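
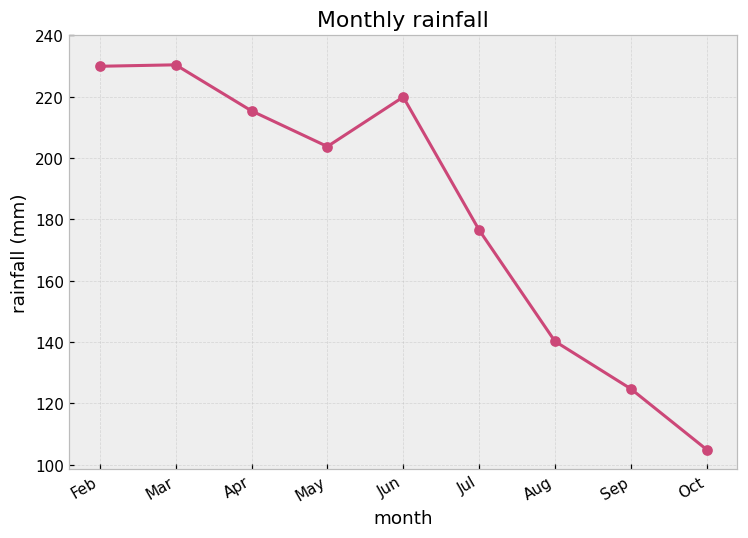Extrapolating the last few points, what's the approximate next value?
Last three: 140, 120, 100 → slope ≈ -20/step → next ≈ 80.

≈ 80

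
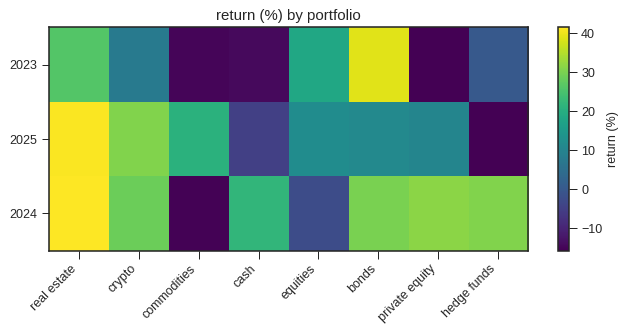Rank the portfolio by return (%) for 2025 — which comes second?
Top 3 for 2025: real estate ≈ 40, crypto ≈ 30, commodities ≈ 20.

crypto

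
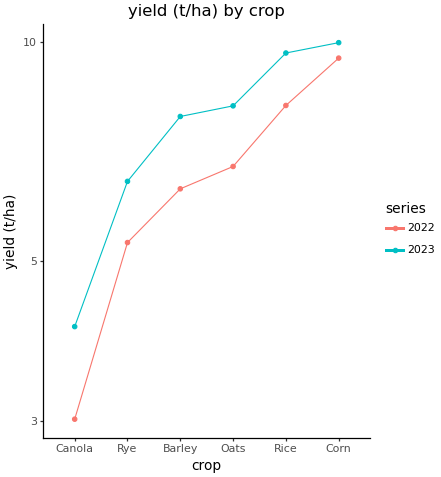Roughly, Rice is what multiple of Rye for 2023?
Rice ≈ 10, Rye ≈ 6; 10/6 ≈ 1.67.

≈ 1.67×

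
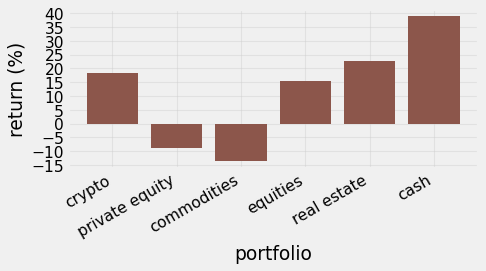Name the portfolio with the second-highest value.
Top 3: cash ≈ 40, real estate ≈ 25, crypto ≈ 20.

real estate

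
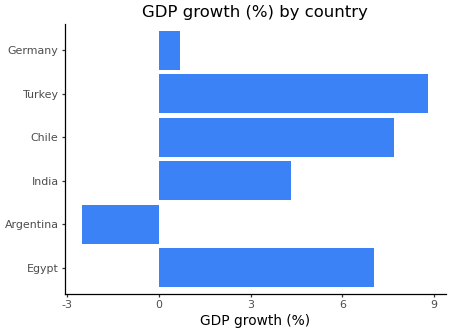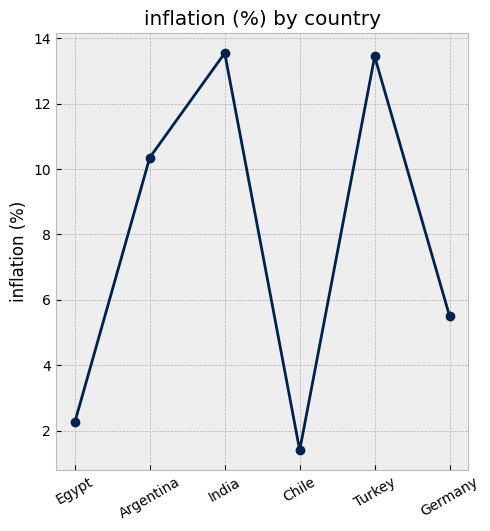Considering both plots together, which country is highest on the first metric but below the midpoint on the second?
Chile

Chart 2 median inflation (%) ≈ 8; below-median countries: Egypt, Chile, Germany. Among those, Chile has the highest GDP growth (%) (≈ 8).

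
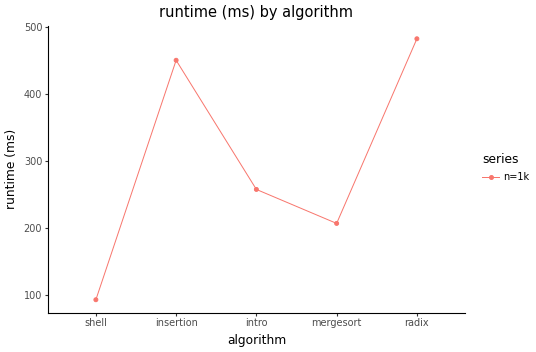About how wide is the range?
Max radix ≈ 500, min shell ≈ 100; range ≈ 400.

≈ 400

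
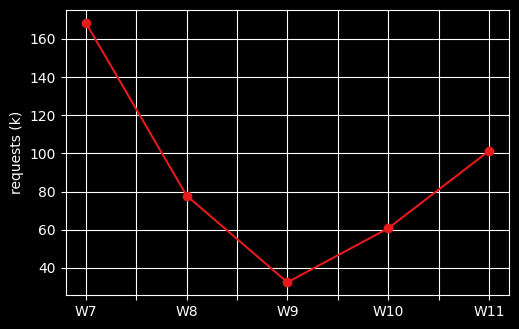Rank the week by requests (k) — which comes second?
W11

Top 3: W7 ≈ 160, W11 ≈ 100, W8 ≈ 80.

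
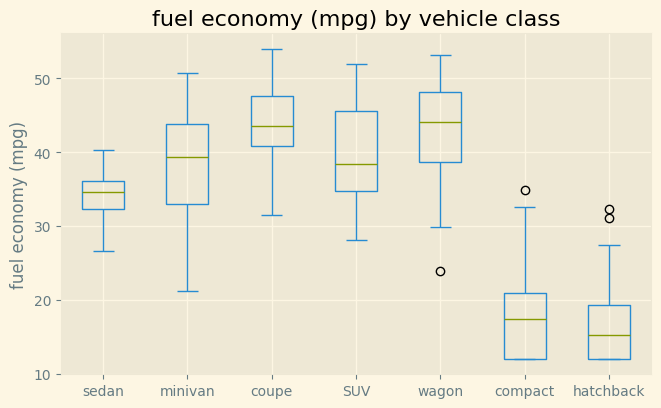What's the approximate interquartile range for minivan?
Q3 ≈ 45, Q1 ≈ 35; IQR ≈ 10.

≈ 10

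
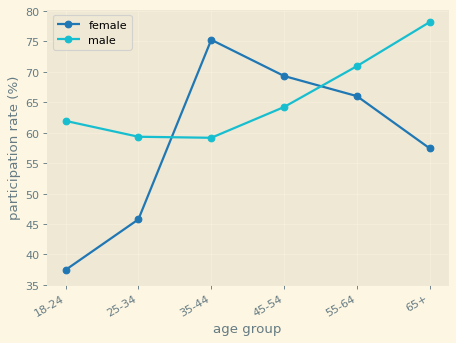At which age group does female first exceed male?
35-44

25-34: female ≈ 45 vs male ≈ 60 (not yet); 35-44: female ≈ 75 vs male ≈ 60 (first crossover).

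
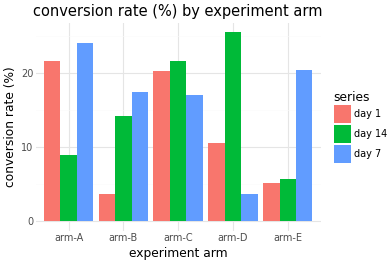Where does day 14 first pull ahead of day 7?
arm-C

arm-B: day 14 ≈ 15 vs day 7 ≈ 15 (not yet); arm-C: day 14 ≈ 20 vs day 7 ≈ 15 (first crossover).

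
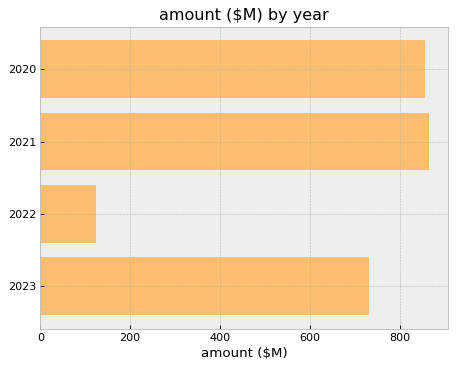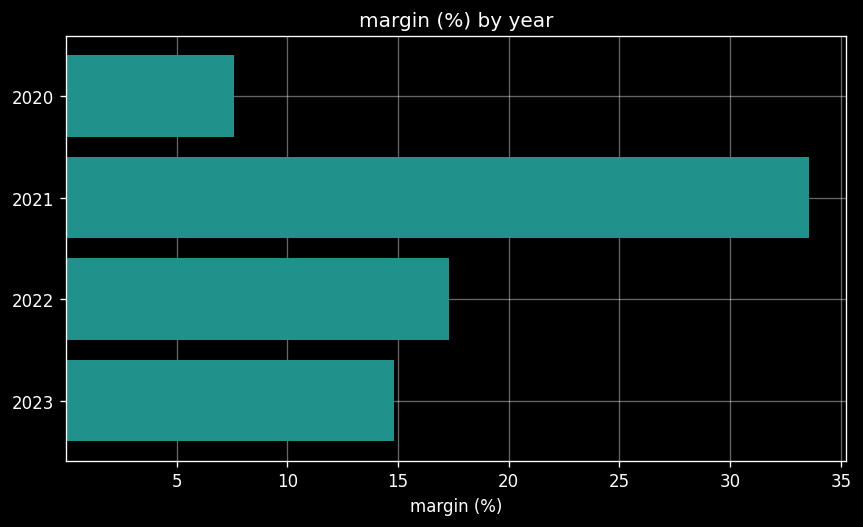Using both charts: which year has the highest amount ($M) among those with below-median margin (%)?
Chart 2 median margin (%) ≈ 15; below-median years: 2020, 2023. Among those, 2020 has the highest amount ($M) (≈ 900).

2020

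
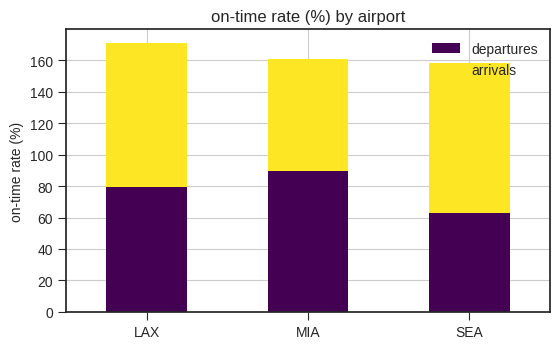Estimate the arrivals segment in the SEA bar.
≈ 100

arrivals top ≈ 160, bottom ≈ 60; segment ≈ 100.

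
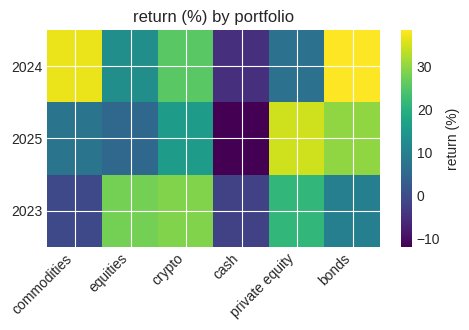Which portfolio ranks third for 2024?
Top 4 for 2024: bonds ≈ 40, commodities ≈ 35, crypto ≈ 25, equities ≈ 15.

crypto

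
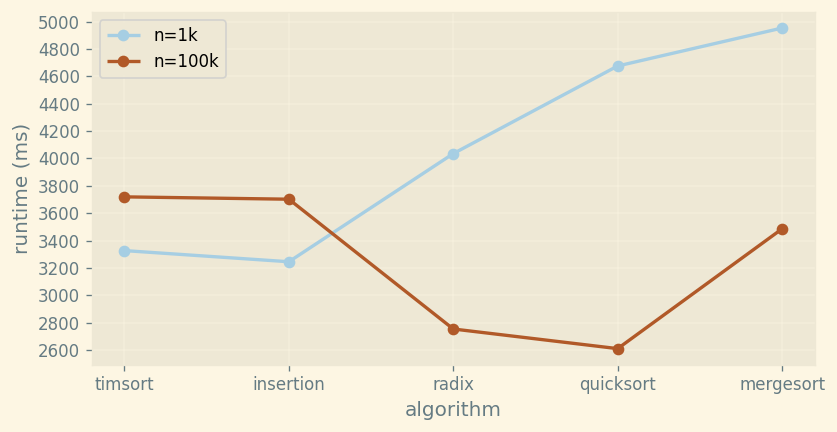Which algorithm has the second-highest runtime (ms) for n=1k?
quicksort

Top 3 for n=1k: mergesort ≈ 5000, quicksort ≈ 4600, radix ≈ 4000.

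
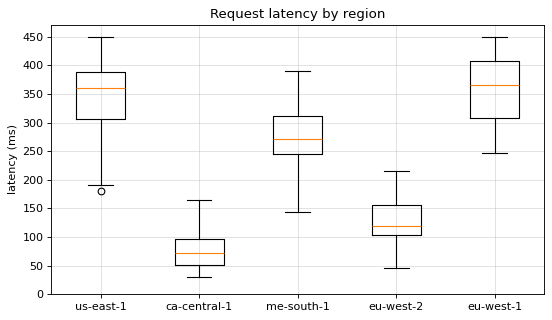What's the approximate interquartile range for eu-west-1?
Q3 ≈ 400, Q1 ≈ 300; IQR ≈ 100.

≈ 100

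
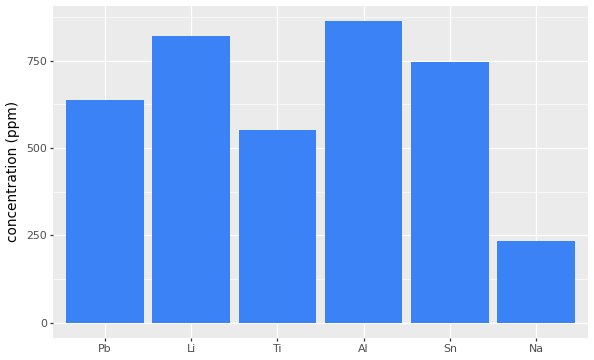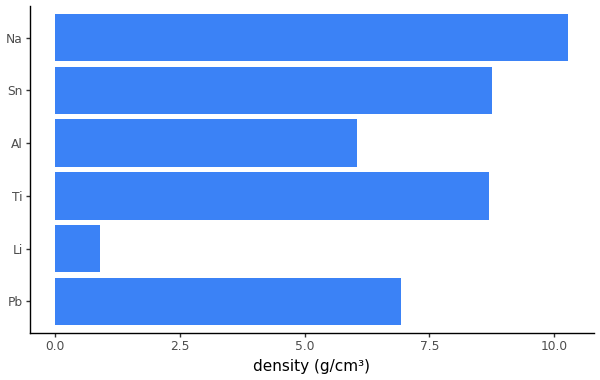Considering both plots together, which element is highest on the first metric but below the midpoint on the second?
Chart 2 median density (g/cm³) ≈ 8; below-median elements: Pb, Li, Al. Among those, Al has the highest concentration (ppm) (≈ 900).

Al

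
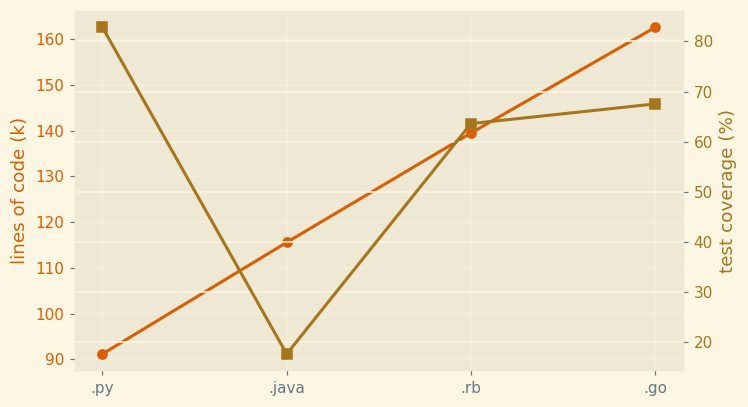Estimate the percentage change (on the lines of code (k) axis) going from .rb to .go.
.rb ≈ 140, .go ≈ 160; (160 − 140) / 140 ≈ +14.3%.

≈ +14.3%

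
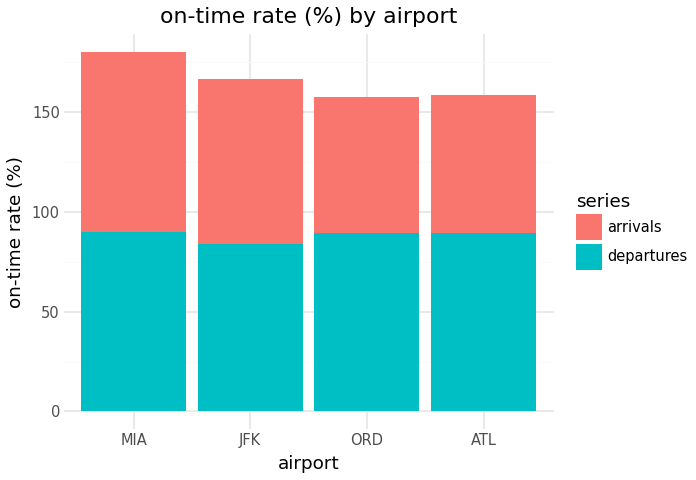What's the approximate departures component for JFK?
departures top ≈ 80, bottom ≈ 0; segment ≈ 80.

≈ 80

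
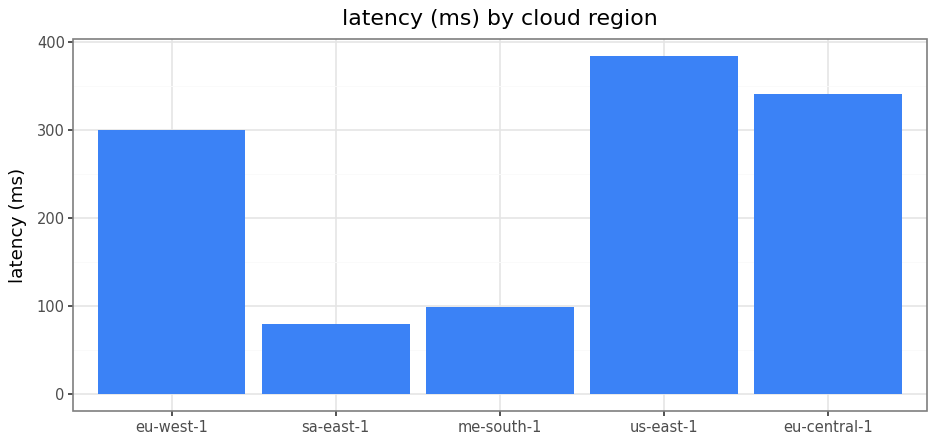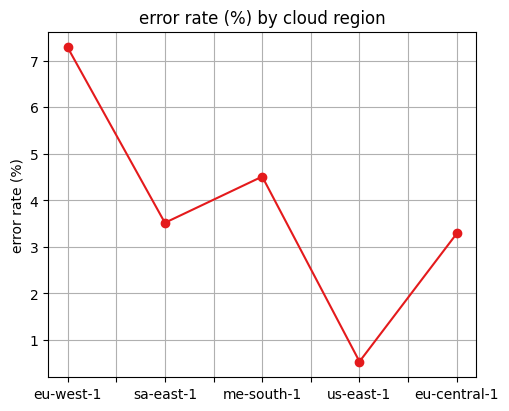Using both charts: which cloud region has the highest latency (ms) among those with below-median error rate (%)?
us-east-1

Chart 2 median error rate (%) ≈ 4; below-median cloud regions: us-east-1, eu-central-1. Among those, us-east-1 has the highest latency (ms) (≈ 400).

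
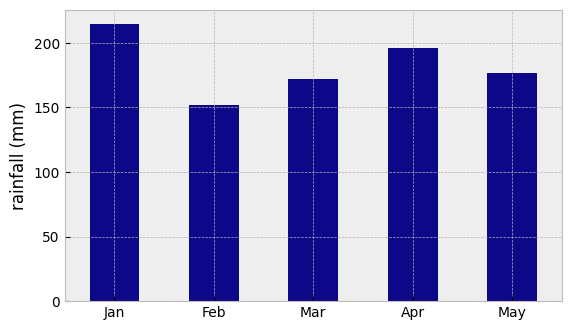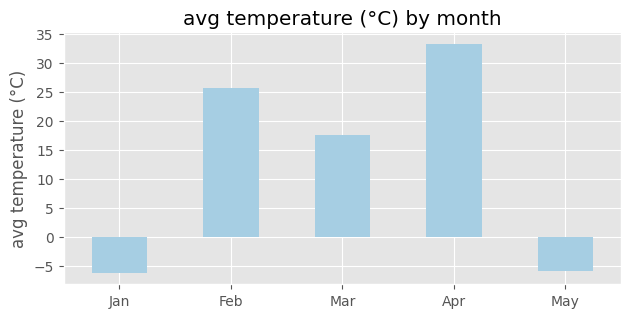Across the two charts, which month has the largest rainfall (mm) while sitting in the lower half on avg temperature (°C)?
Chart 2 median avg temperature (°C) ≈ 20; below-median months: Jan, May. Among those, Jan has the highest rainfall (mm) (≈ 220).

Jan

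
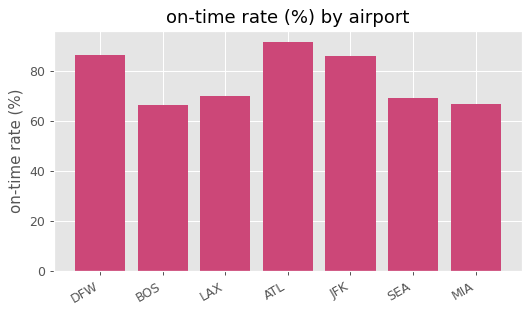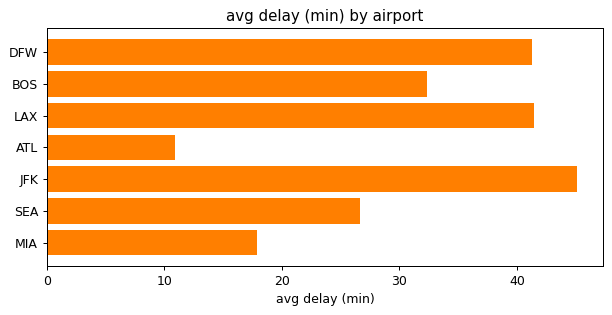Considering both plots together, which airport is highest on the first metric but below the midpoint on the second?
ATL

Chart 2 median avg delay (min) ≈ 30; below-median airports: ATL, SEA, MIA. Among those, ATL has the highest on-time rate (%) (≈ 90).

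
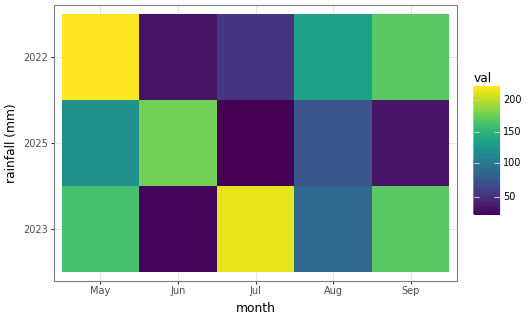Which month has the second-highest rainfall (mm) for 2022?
Sep

Top 3 for 2022: May ≈ 220, Sep ≈ 180, Aug ≈ 140.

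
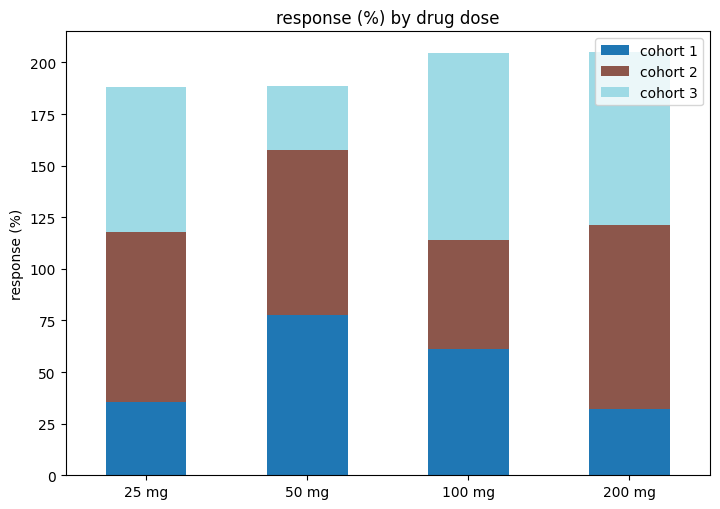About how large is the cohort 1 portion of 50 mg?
cohort 1 top ≈ 80, bottom ≈ 0; segment ≈ 80.

≈ 80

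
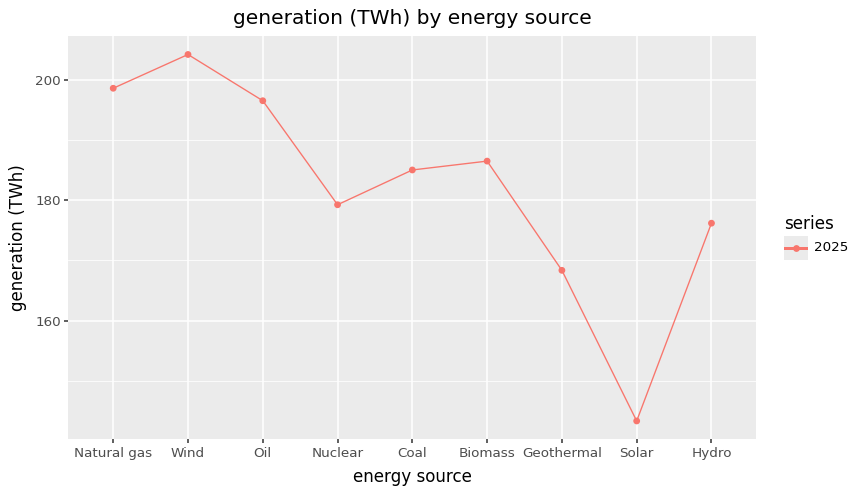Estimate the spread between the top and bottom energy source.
Max Wind ≈ 200, min Solar ≈ 140; range ≈ 60.

≈ 60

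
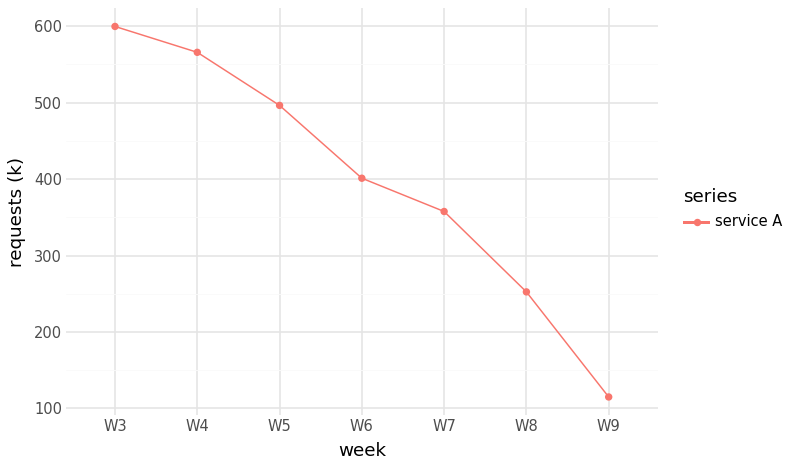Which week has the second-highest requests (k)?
Top 3: W3 ≈ 600, W4 ≈ 550, W5 ≈ 500.

W4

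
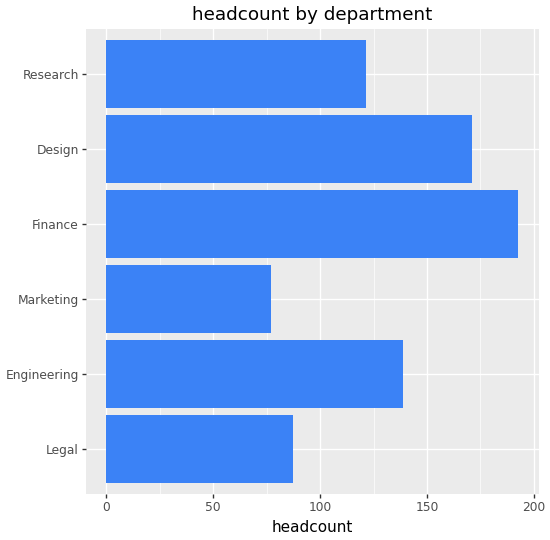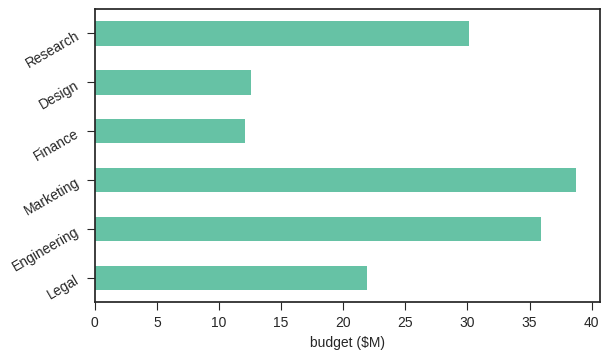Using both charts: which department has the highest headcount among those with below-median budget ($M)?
Finance

Chart 2 median budget ($M) ≈ 25; below-median departments: Legal, Finance, Design. Among those, Finance has the highest headcount (≈ 200).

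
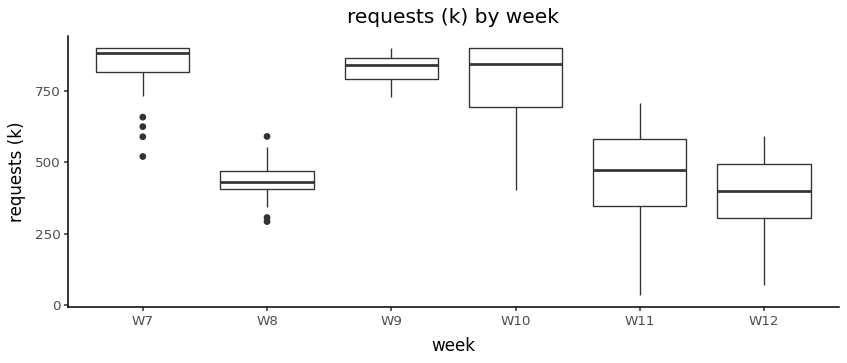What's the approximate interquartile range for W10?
Q3 ≈ 900, Q1 ≈ 700; IQR ≈ 200.

≈ 200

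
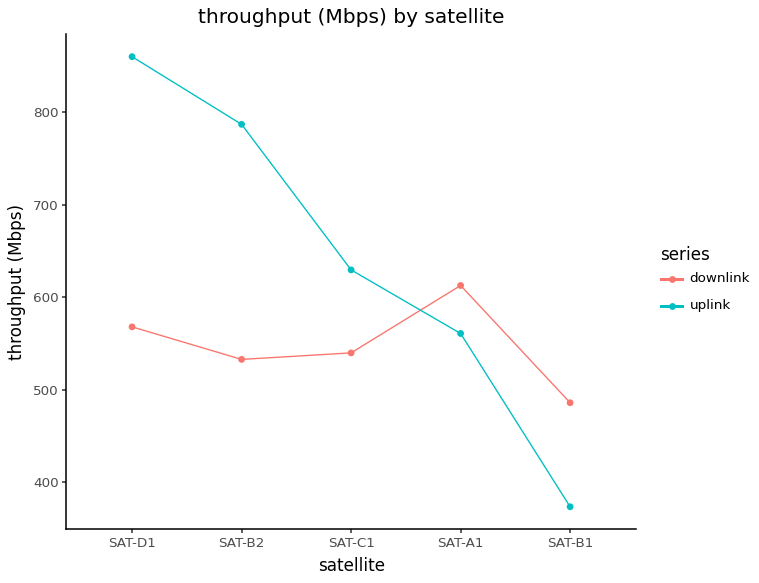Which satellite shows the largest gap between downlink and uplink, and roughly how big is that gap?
SAT-D1, ≈ 300 Mbps

SAT-D1: downlink ≈ 550, uplink ≈ 850 → gap ≈ 300. Next-largest (SAT-B2) is only ≈ 250.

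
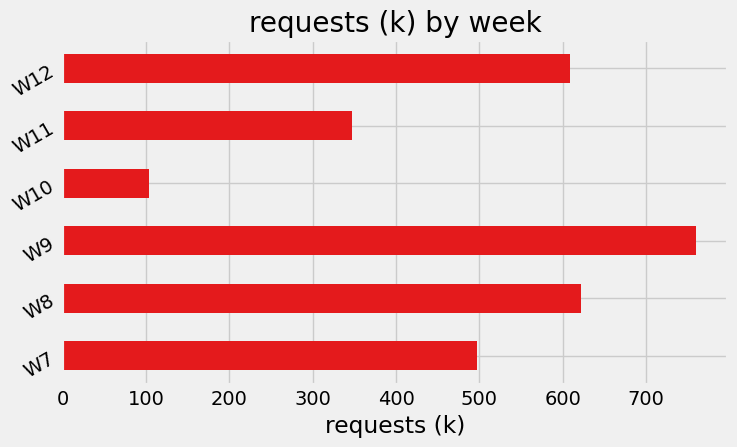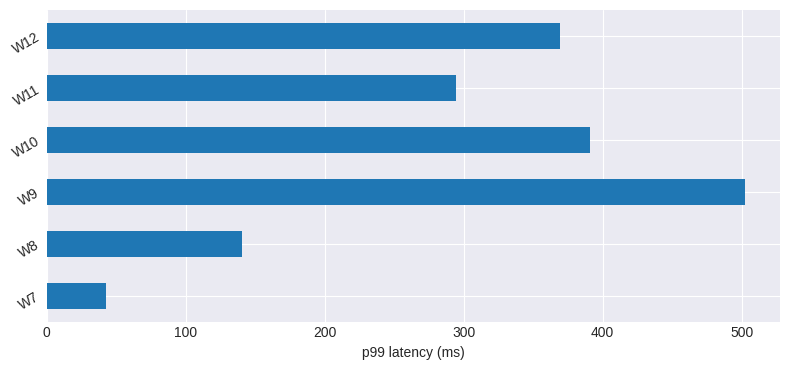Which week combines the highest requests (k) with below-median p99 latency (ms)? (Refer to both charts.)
Chart 2 median p99 latency (ms) ≈ 350; below-median weeks: W7, W8, W11. Among those, W8 has the highest requests (k) (≈ 600).

W8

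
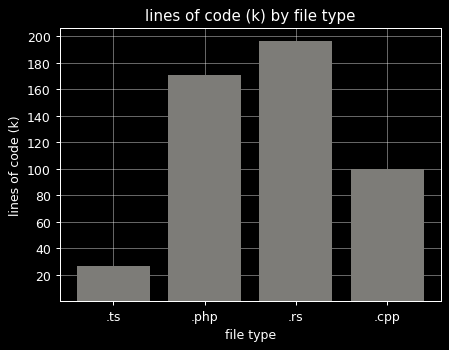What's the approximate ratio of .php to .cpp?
≈ 1.8×

.php ≈ 180, .cpp ≈ 100; 180/100 ≈ 1.8.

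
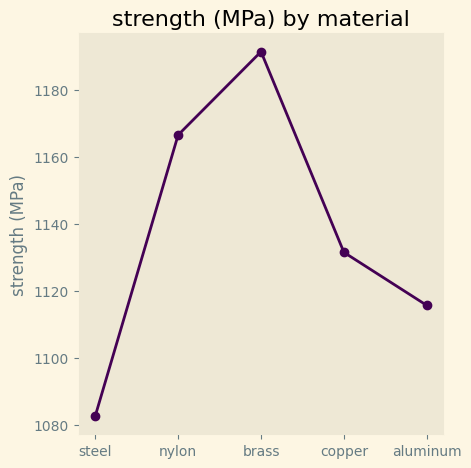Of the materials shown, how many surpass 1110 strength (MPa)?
Above 1110: nylon, brass, copper, aluminum.

4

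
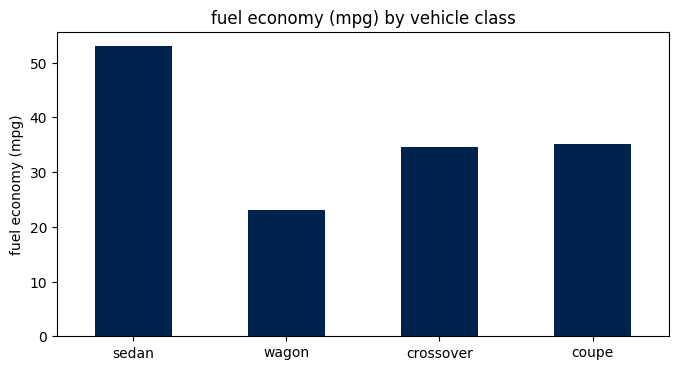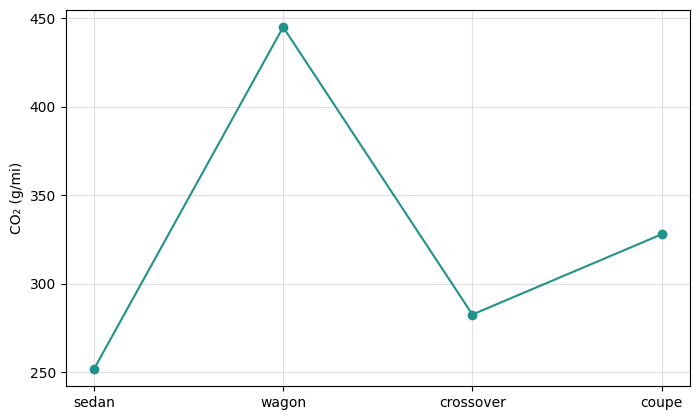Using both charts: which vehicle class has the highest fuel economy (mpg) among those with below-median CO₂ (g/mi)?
sedan

Chart 2 median CO₂ (g/mi) ≈ 300; below-median vehicle classes: sedan, crossover. Among those, sedan has the highest fuel economy (mpg) (≈ 55).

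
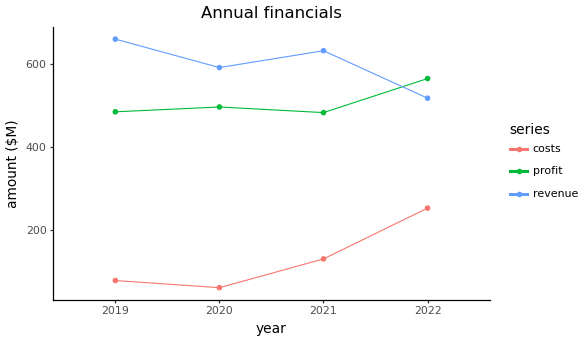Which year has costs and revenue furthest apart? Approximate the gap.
2019, ≈ 600 $M

2019: costs ≈ 100, revenue ≈ 700 → gap ≈ 600. Next-largest (2020) is only ≈ 500.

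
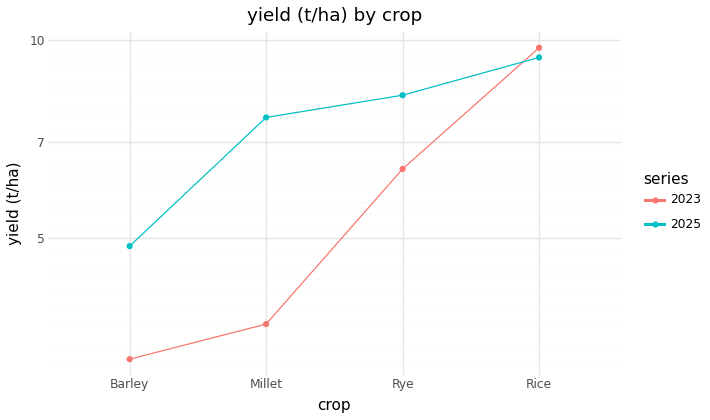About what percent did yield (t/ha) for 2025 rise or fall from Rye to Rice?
≈ +12.5%

Rye ≈ 8, Rice ≈ 9; (9 − 8) / 8 ≈ +12.5%.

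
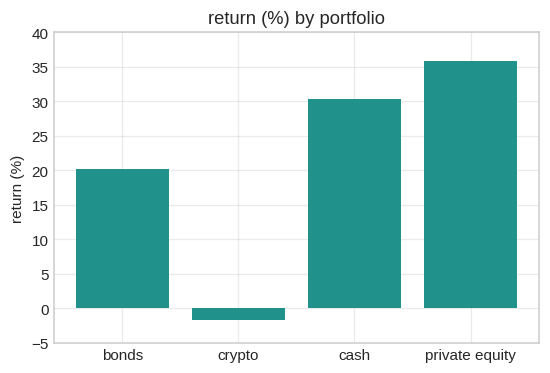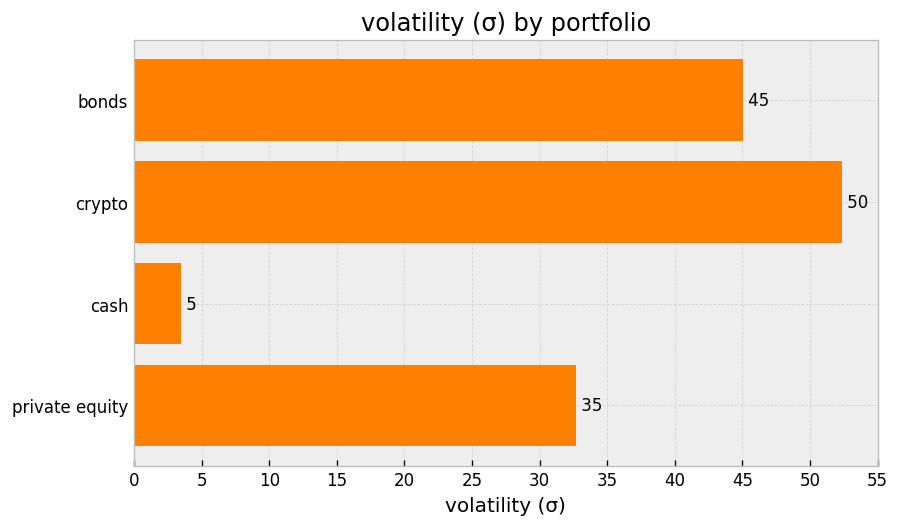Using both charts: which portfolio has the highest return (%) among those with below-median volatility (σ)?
Chart 2 median volatility (σ) ≈ 40; below-median portfolios: cash, private equity. Among those, private equity has the highest return (%) (≈ 35).

private equity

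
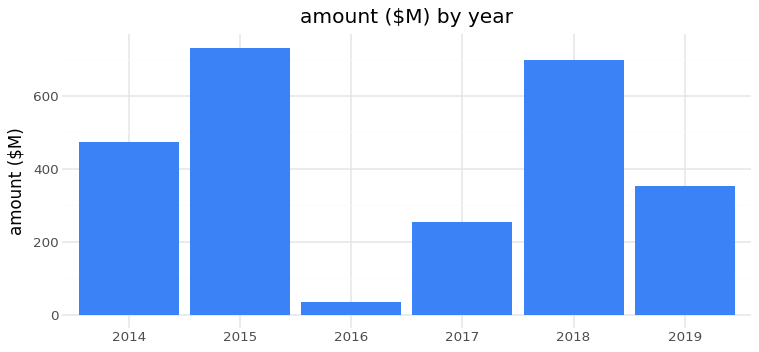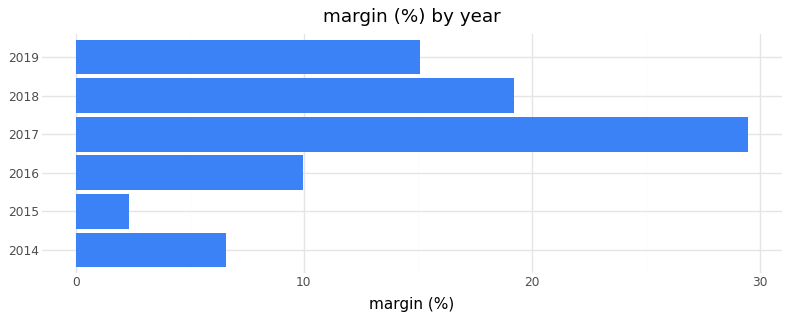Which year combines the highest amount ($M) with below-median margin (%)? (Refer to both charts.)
2015

Chart 2 median margin (%) ≈ 15; below-median years: 2014, 2015, 2016. Among those, 2015 has the highest amount ($M) (≈ 700).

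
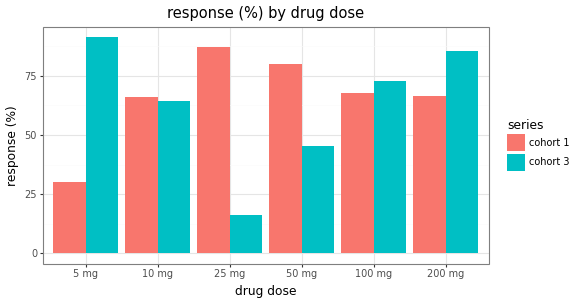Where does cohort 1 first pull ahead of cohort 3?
5 mg: cohort 1 ≈ 30 vs cohort 3 ≈ 90 (not yet); 10 mg: cohort 1 ≈ 70 vs cohort 3 ≈ 60 (first crossover).

10 mg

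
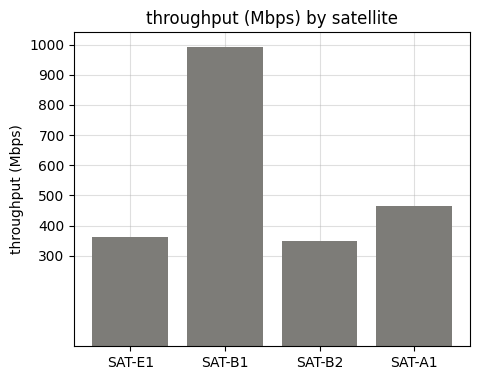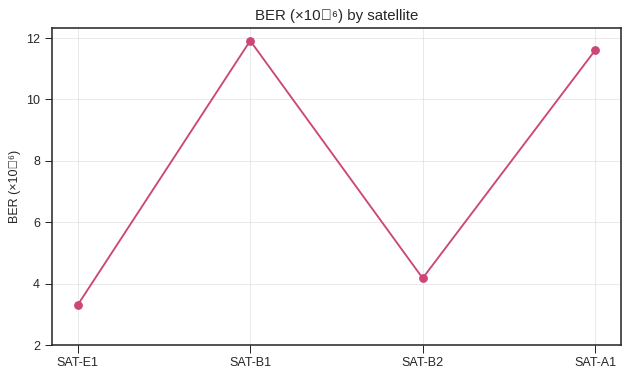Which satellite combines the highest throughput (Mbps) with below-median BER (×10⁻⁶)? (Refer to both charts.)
Chart 2 median BER (×10⁻⁶) ≈ 8; below-median satellites: SAT-E1, SAT-B2. Among those, SAT-E1 has the highest throughput (Mbps) (≈ 400).

SAT-E1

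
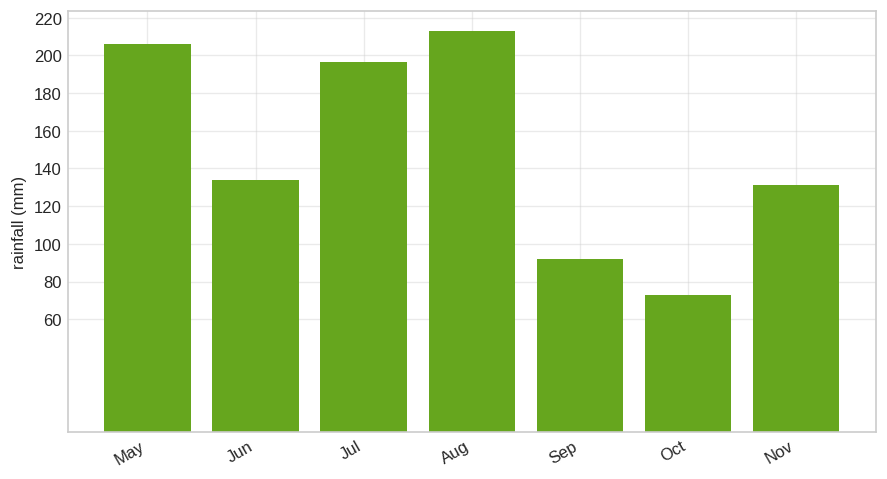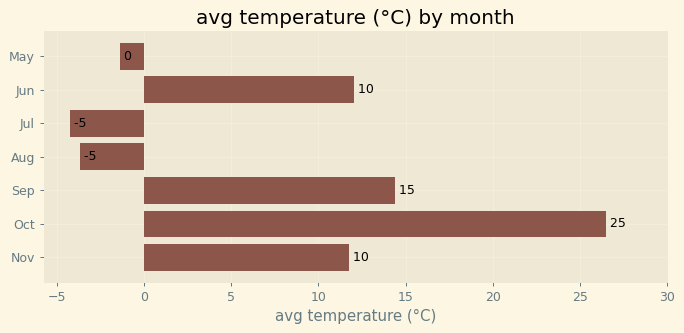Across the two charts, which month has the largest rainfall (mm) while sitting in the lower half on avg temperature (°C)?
Chart 2 median avg temperature (°C) ≈ 10; below-median months: May, Jul, Aug. Among those, Aug has the highest rainfall (mm) (≈ 220).

Aug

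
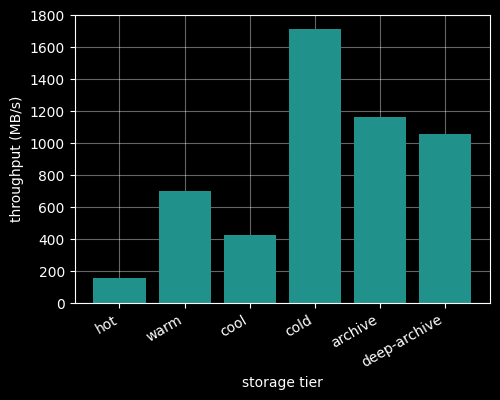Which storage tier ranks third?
Top 4: cold ≈ 1800, archive ≈ 1200, deep-archive ≈ 1000, warm ≈ 600.

deep-archive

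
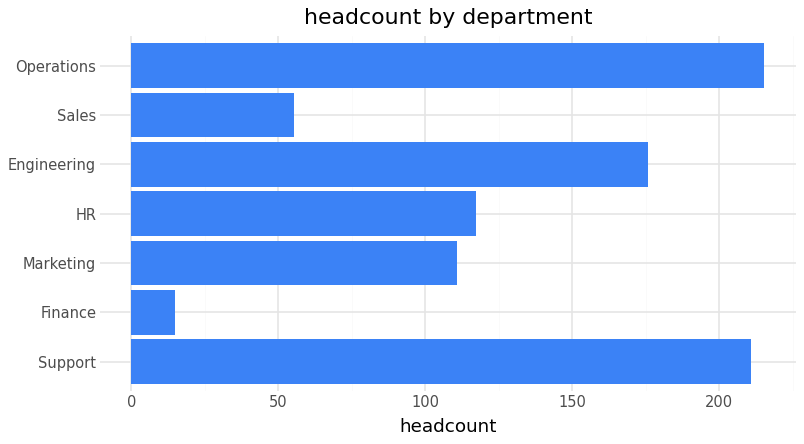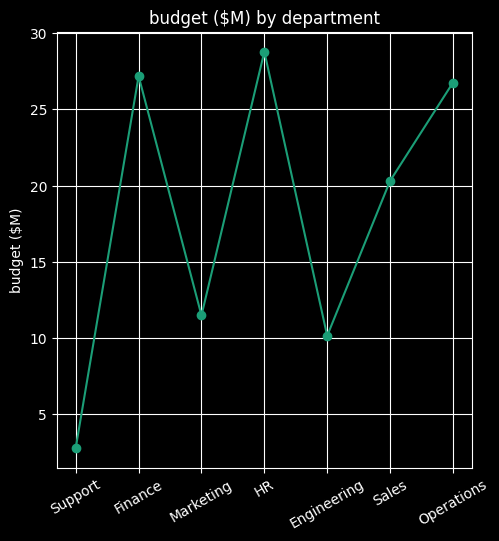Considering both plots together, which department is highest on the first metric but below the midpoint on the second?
Chart 2 median budget ($M) ≈ 20; below-median departments: Support, Marketing, Engineering. Among those, Support has the highest headcount (≈ 220).

Support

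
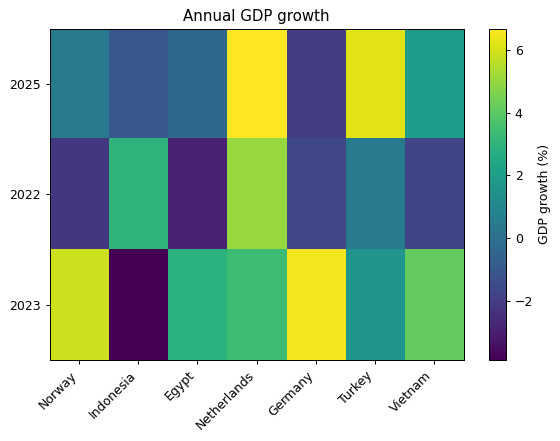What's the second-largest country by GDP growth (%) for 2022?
Top 3 for 2022: Netherlands ≈ 5, Indonesia ≈ 3, Turkey ≈ 1.

Indonesia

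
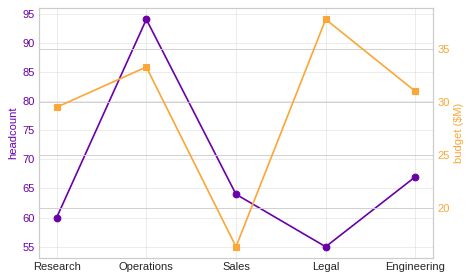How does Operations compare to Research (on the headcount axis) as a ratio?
≈ 1.58×

Operations ≈ 95, Research ≈ 60; 95/60 ≈ 1.58.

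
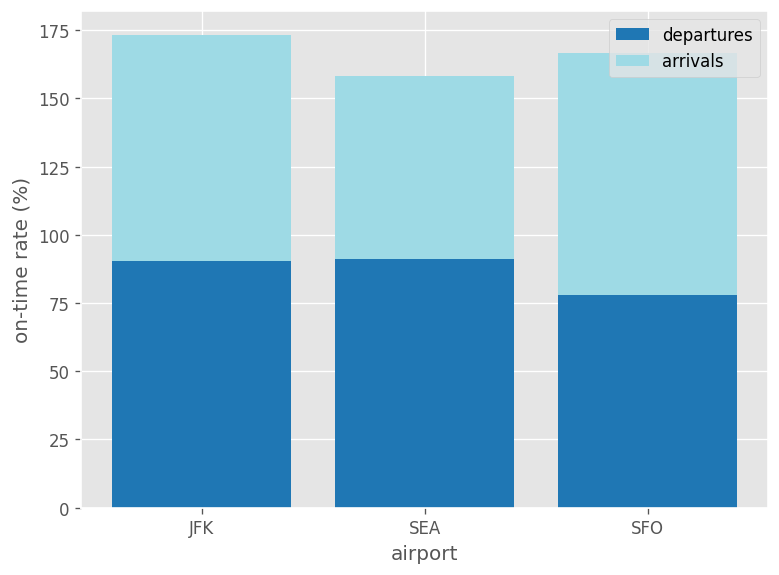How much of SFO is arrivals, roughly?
≈ 80

arrivals top ≈ 160, bottom ≈ 80; segment ≈ 80.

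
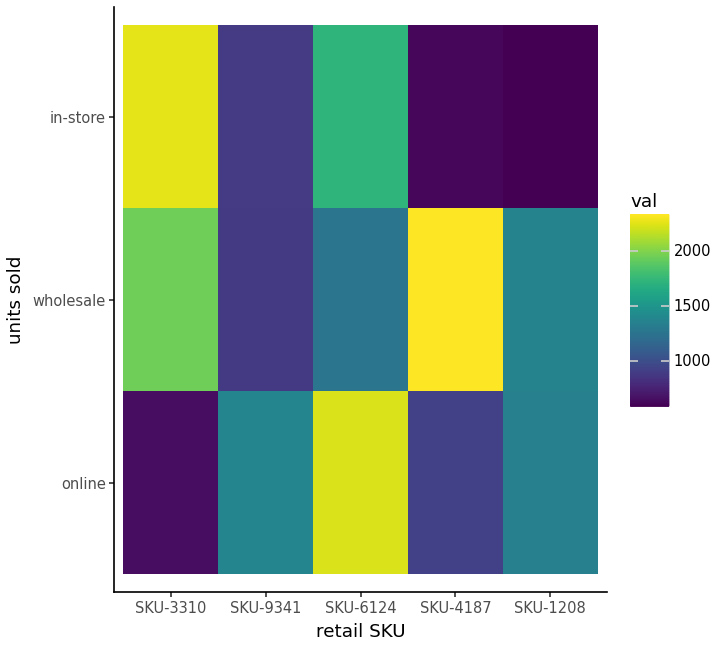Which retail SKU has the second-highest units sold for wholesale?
Top 3 for wholesale: SKU-4187 ≈ 2400, SKU-3310 ≈ 2000, SKU-1208 ≈ 1400.

SKU-3310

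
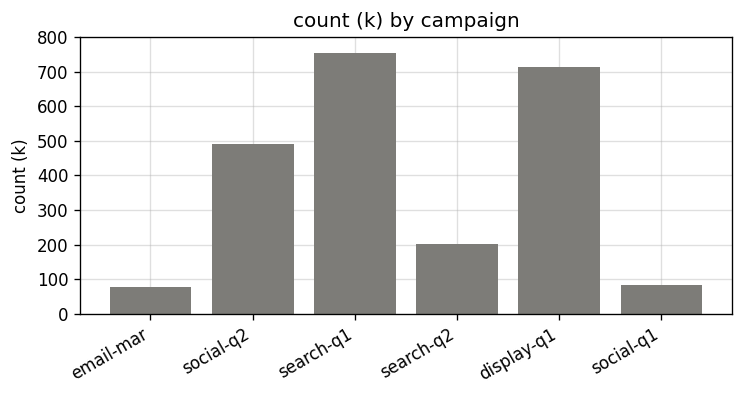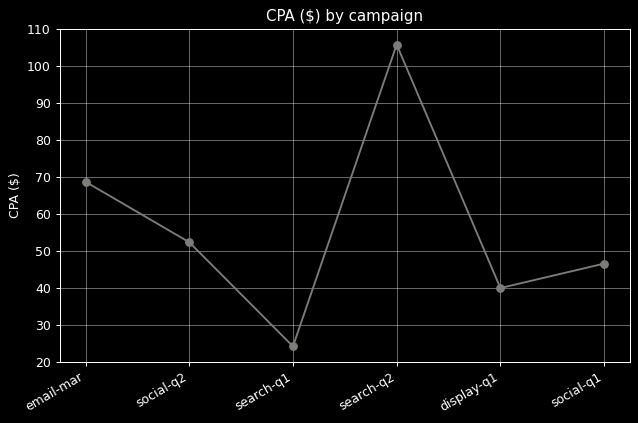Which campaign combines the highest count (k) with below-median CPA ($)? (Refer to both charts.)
Chart 2 median CPA ($) ≈ 50; below-median campaigns: search-q1, display-q1, social-q1. Among those, search-q1 has the highest count (k) (≈ 800).

search-q1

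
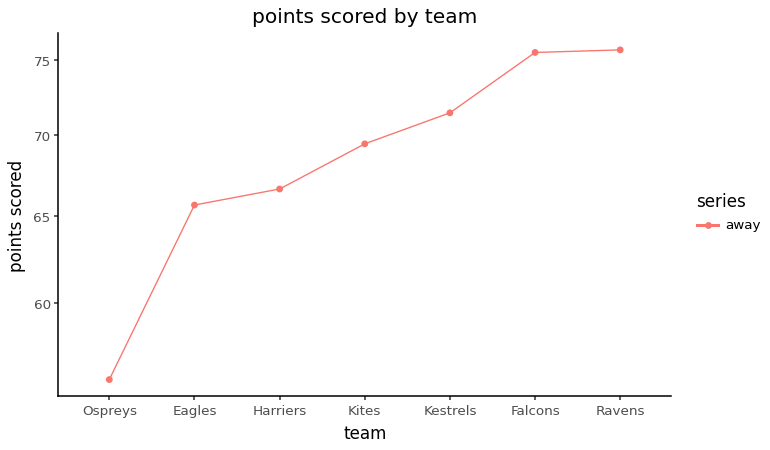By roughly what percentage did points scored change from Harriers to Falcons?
Harriers ≈ 66, Falcons ≈ 76; (76 − 66) / 66 ≈ +15.2%.

≈ +15.2%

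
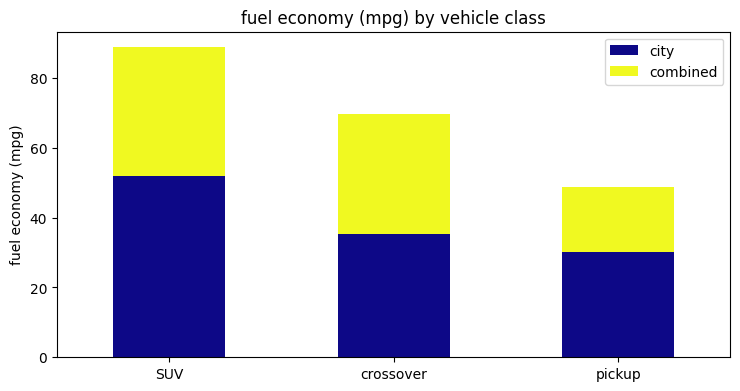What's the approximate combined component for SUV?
≈ 40

combined top ≈ 90, bottom ≈ 50; segment ≈ 40.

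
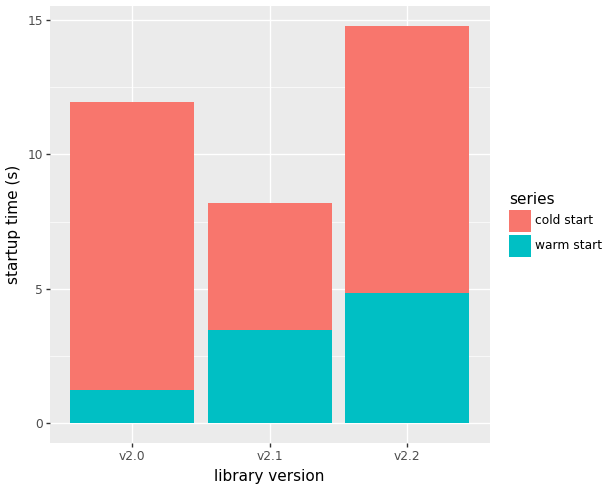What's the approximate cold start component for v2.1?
≈ 4

cold start top ≈ 8, bottom ≈ 4; segment ≈ 4.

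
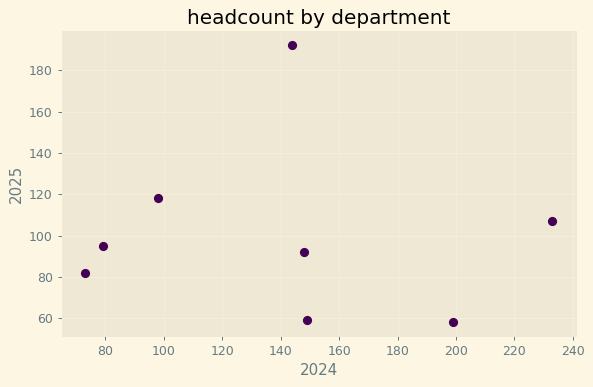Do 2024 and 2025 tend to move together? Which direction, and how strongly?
Points are roughly uncorrelated; weak (|r| ≈ 0.1).

no clear correlation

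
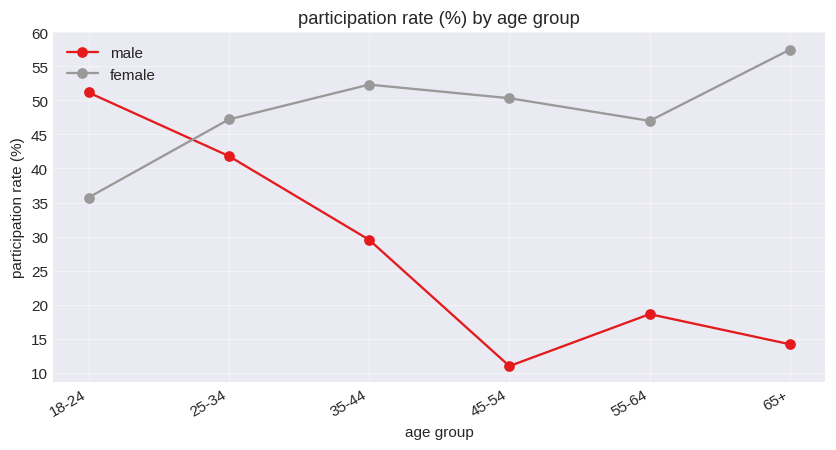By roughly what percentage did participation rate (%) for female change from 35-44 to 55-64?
≈ -10%

35-44 ≈ 50, 55-64 ≈ 45; (45 − 50) / 50 ≈ -10%.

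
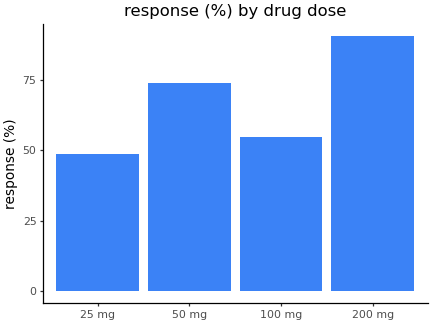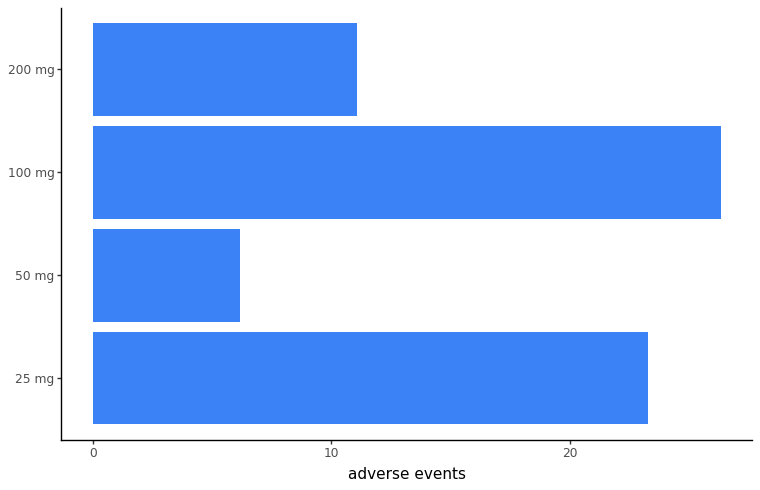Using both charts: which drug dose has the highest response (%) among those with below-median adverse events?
200 mg

Chart 2 median adverse events ≈ 15; below-median drug doses: 50 mg, 200 mg. Among those, 200 mg has the highest response (%) (≈ 90).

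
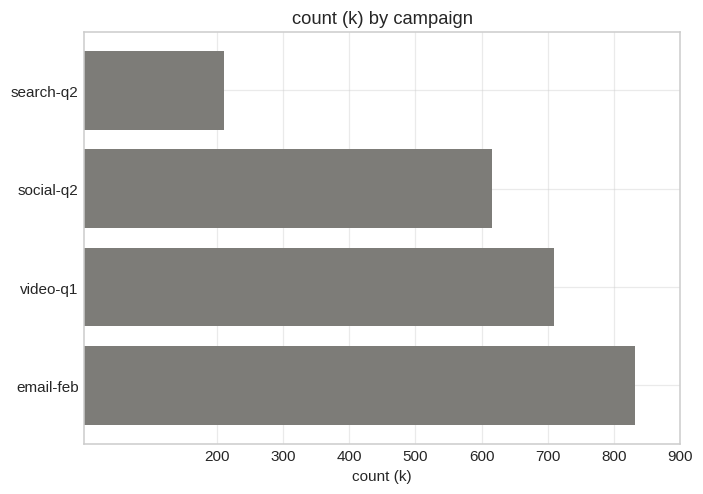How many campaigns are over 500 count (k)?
Above 500: social-q2, video-q1, email-feb.

3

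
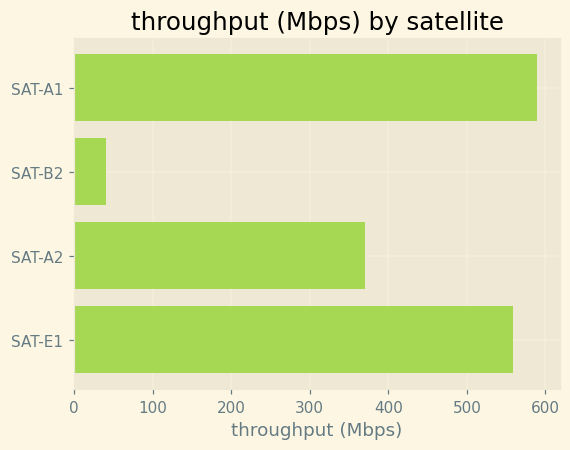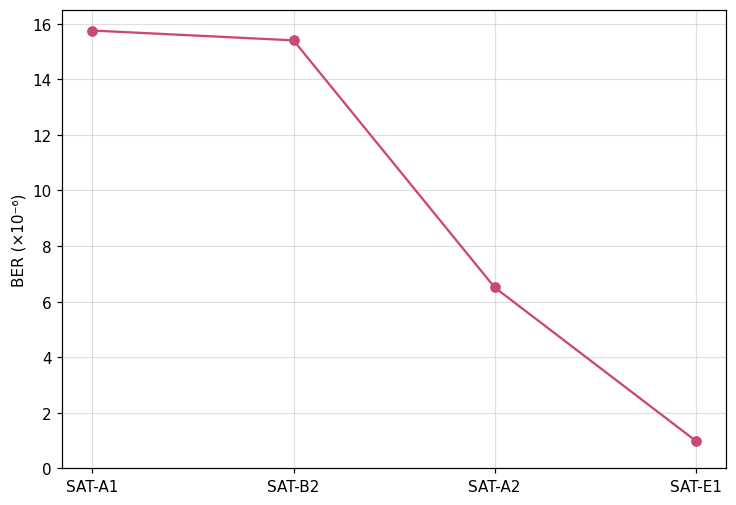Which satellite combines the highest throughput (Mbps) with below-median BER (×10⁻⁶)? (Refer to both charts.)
SAT-E1

Chart 2 median BER (×10⁻⁶) ≈ 10; below-median satellites: SAT-A2, SAT-E1. Among those, SAT-E1 has the highest throughput (Mbps) (≈ 600).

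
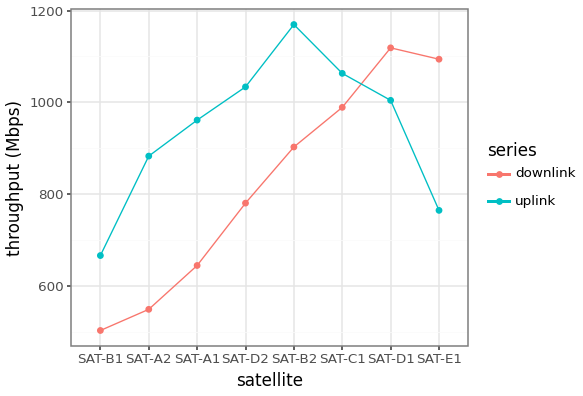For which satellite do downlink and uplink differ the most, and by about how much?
SAT-A2, ≈ 400 Mbps

SAT-A2: downlink ≈ 500, uplink ≈ 900 → gap ≈ 400. Next-largest (SAT-E1) is only ≈ 300.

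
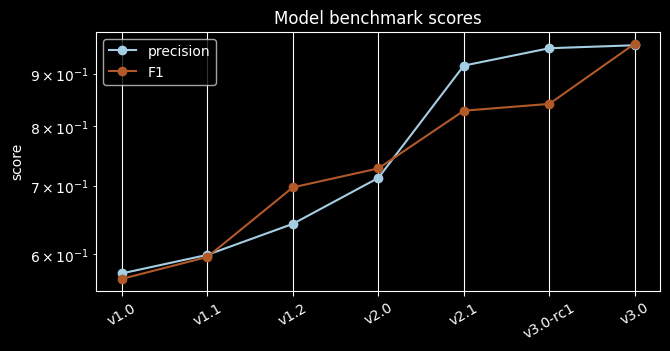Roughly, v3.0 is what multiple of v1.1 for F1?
v3.0 ≈ 0.95, v1.1 ≈ 0.60; 0.95/0.60 ≈ 1.58.

≈ 1.58×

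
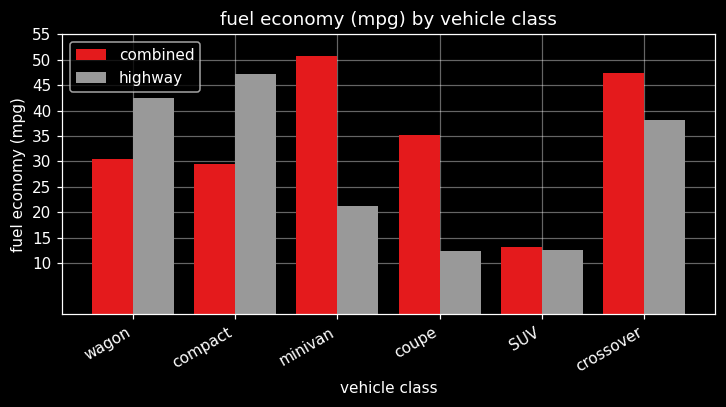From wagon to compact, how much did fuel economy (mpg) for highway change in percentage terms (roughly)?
≈ +12.5%

wagon ≈ 40, compact ≈ 45; (45 − 40) / 40 ≈ +12.5%.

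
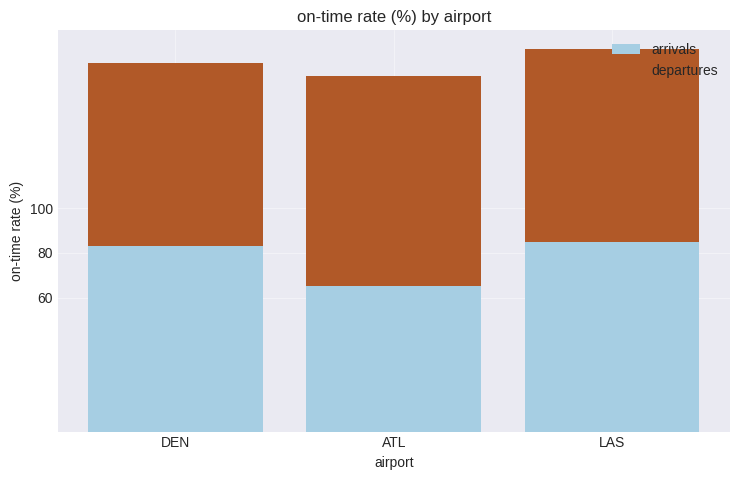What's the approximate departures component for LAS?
≈ 100

departures top ≈ 180, bottom ≈ 80; segment ≈ 100.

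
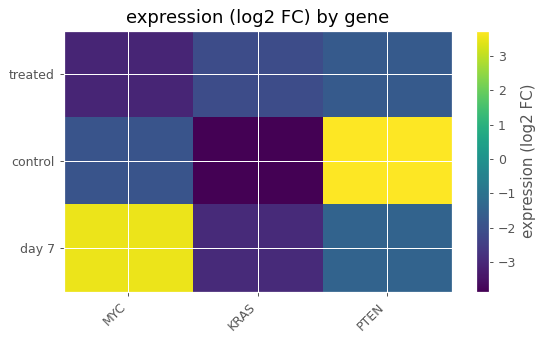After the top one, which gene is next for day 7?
Top 3 for day 7: MYC ≈ 4, PTEN ≈ -1, KRAS ≈ -3.

PTEN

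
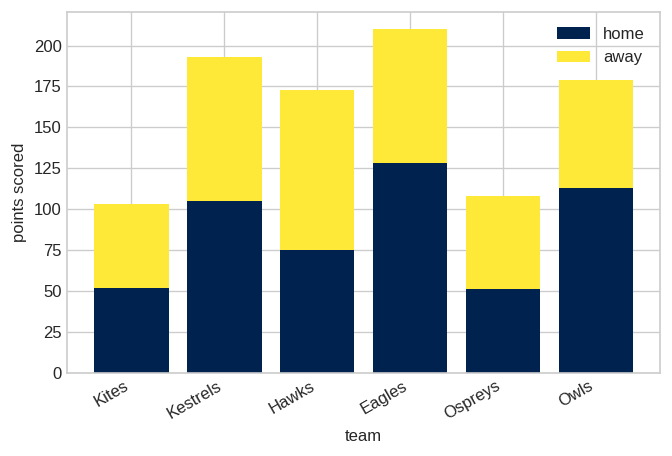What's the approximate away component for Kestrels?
≈ 100

away top ≈ 200, bottom ≈ 100; segment ≈ 100.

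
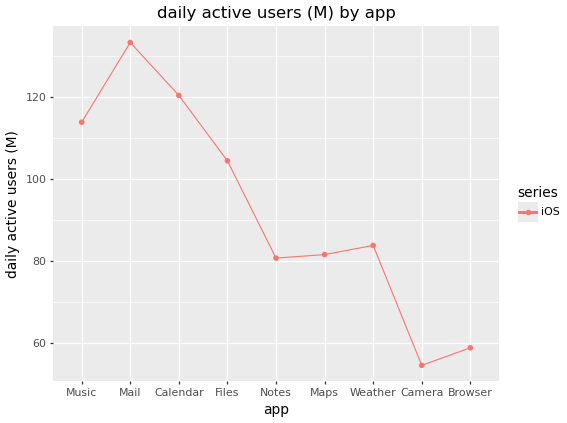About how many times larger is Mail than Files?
≈ 1.3×

Mail ≈ 130, Files ≈ 100; 130/100 ≈ 1.3.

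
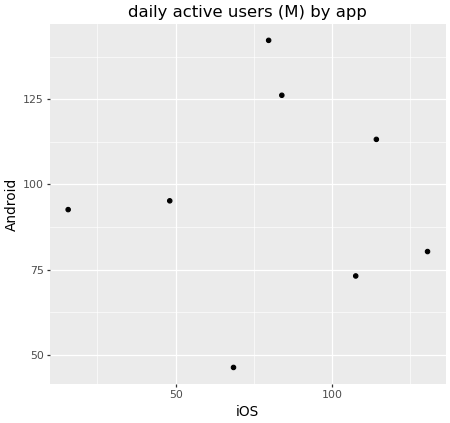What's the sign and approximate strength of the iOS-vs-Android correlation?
Points are roughly uncorrelated; weak (|r| ≈ 0.0).

no clear correlation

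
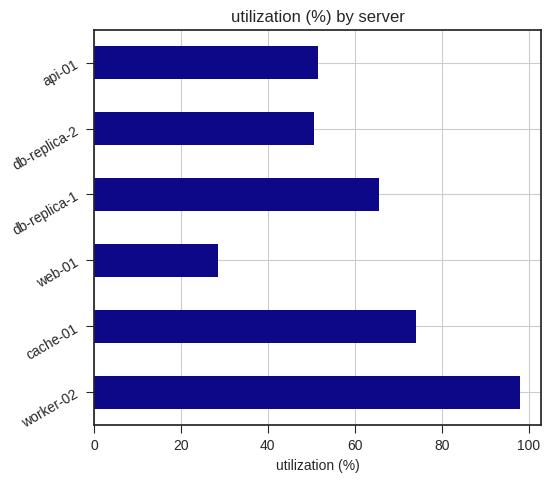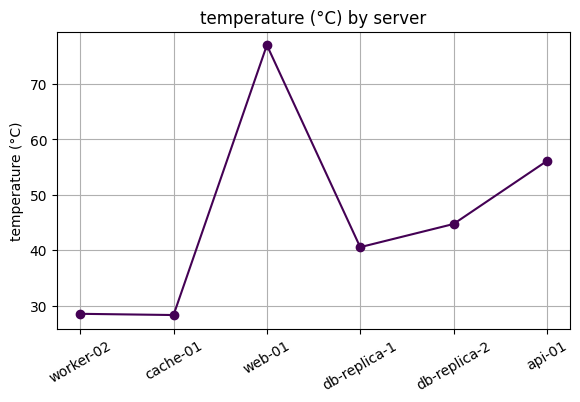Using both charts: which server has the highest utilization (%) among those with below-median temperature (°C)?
Chart 2 median temperature (°C) ≈ 40; below-median servers: worker-02, cache-01, db-replica-1. Among those, worker-02 has the highest utilization (%) (≈ 100).

worker-02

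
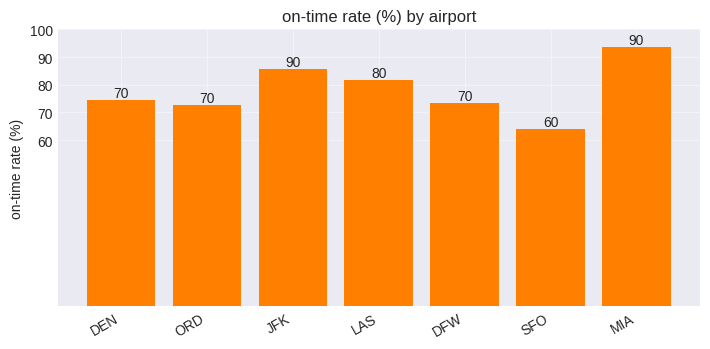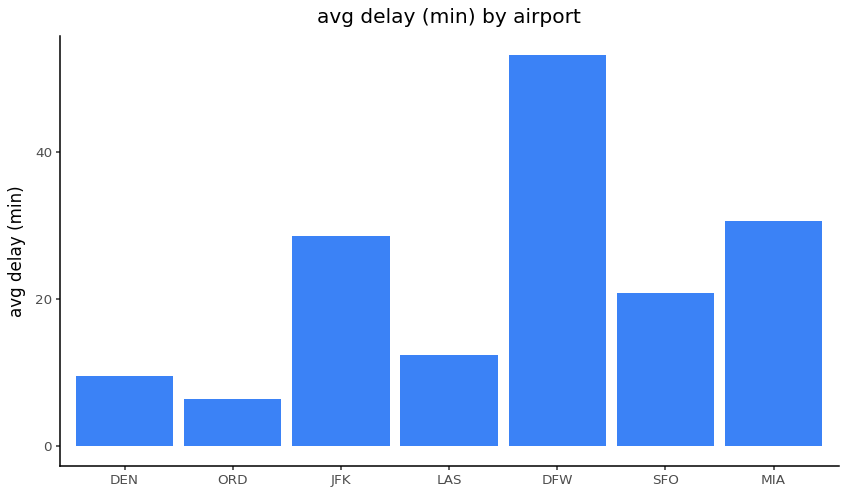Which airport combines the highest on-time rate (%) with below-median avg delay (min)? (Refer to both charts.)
LAS

Chart 2 median avg delay (min) ≈ 20; below-median airports: DEN, ORD, LAS. Among those, LAS has the highest on-time rate (%) (≈ 80).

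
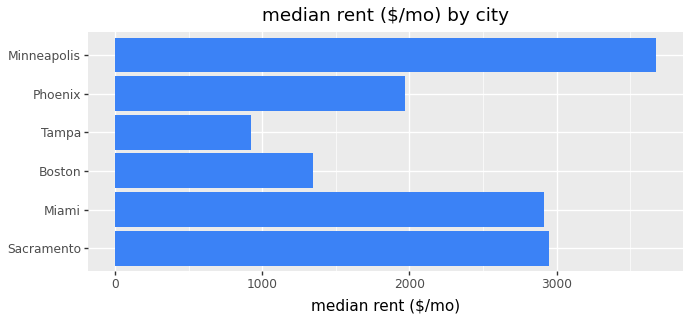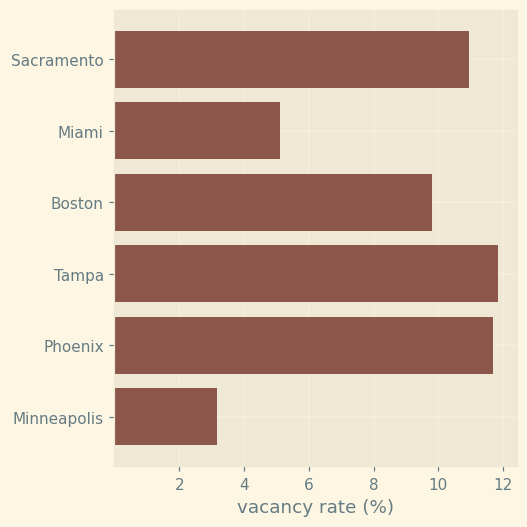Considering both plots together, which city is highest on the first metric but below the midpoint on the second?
Chart 2 median vacancy rate (%) ≈ 10; below-median cities: Miami, Boston, Minneapolis. Among those, Minneapolis has the highest median rent ($/mo) (≈ 3500).

Minneapolis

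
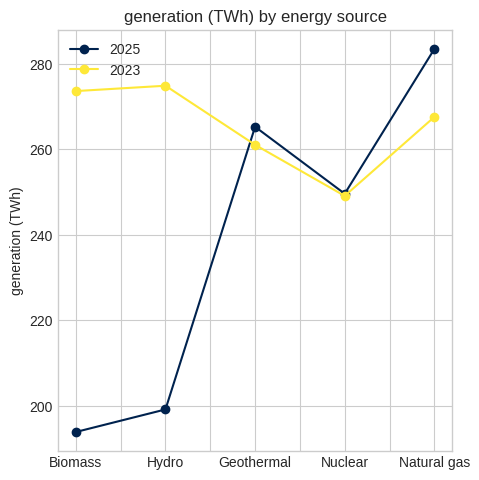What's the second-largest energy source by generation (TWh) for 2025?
Geothermal

Top 3 for 2025: Natural gas ≈ 280, Geothermal ≈ 270, Nuclear ≈ 250.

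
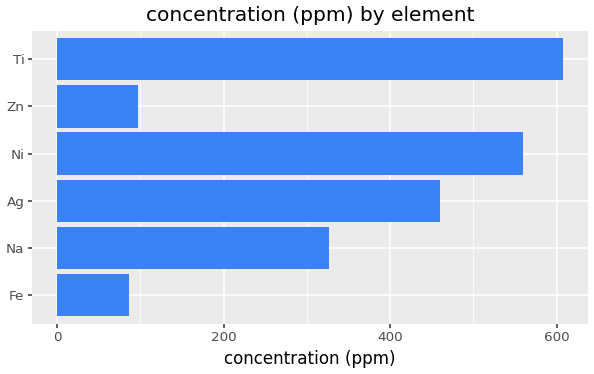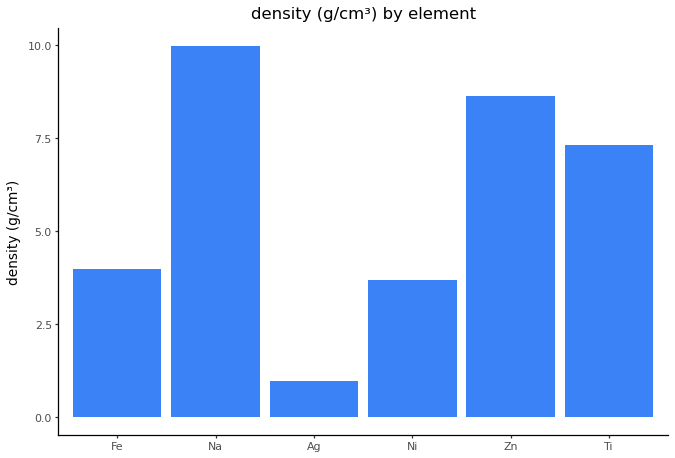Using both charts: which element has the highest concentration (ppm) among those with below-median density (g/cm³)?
Chart 2 median density (g/cm³) ≈ 6; below-median elements: Fe, Ag, Ni. Among those, Ni has the highest concentration (ppm) (≈ 600).

Ni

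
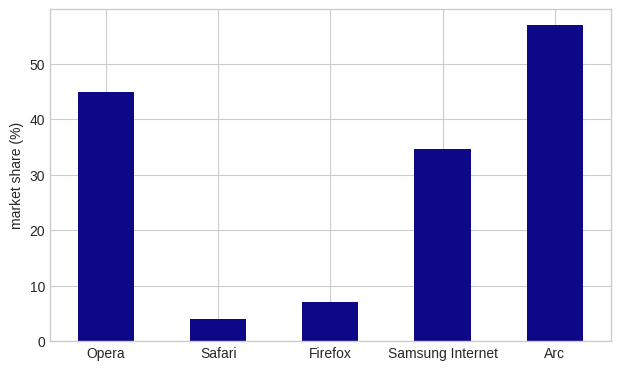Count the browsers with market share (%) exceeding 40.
2

Above 40: Opera, Arc.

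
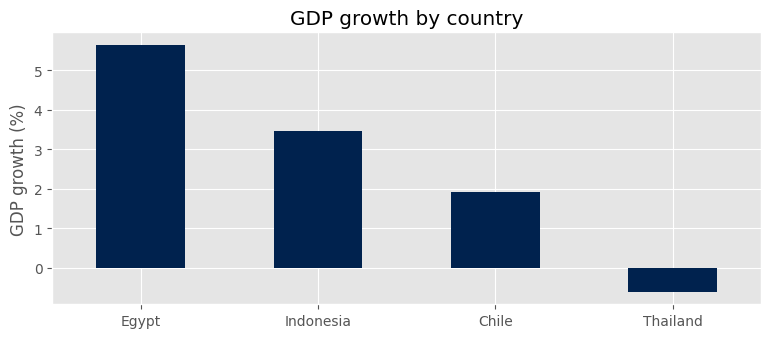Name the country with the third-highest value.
Chile

Top 4: Egypt ≈ 6, Indonesia ≈ 3, Chile ≈ 2, Thailand ≈ -1.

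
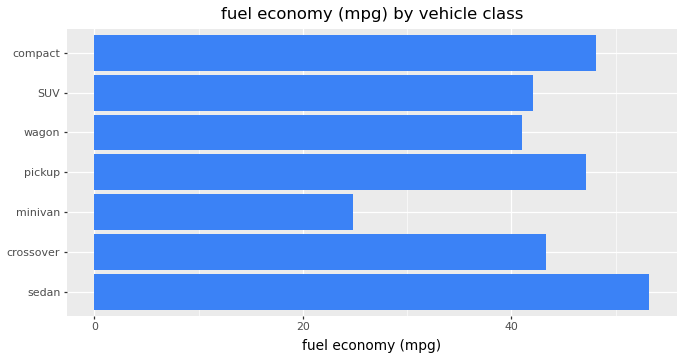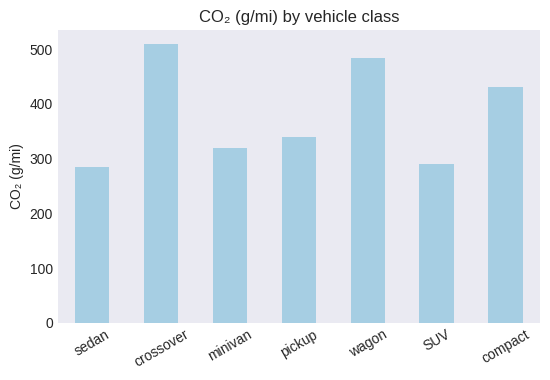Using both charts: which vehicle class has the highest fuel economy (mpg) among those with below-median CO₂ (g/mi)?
sedan

Chart 2 median CO₂ (g/mi) ≈ 350; below-median vehicle classes: sedan, minivan, SUV. Among those, sedan has the highest fuel economy (mpg) (≈ 55).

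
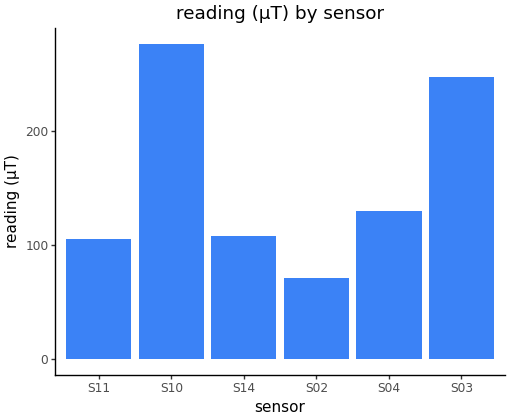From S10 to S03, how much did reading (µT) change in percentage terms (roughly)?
≈ -9.1%

S10 ≈ 275, S03 ≈ 250; (250 − 275) / 275 ≈ -9.1%.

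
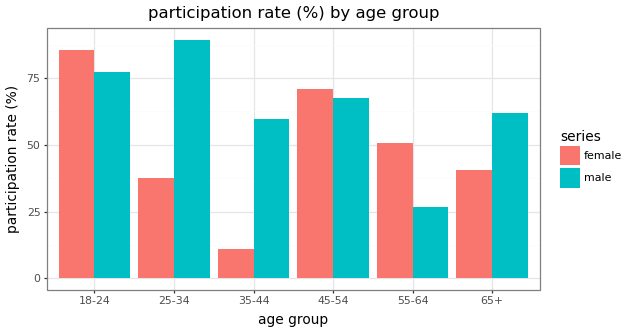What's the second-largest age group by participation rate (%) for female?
Top 3 for female: 18-24 ≈ 90, 45-54 ≈ 70, 55-64 ≈ 50.

45-54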